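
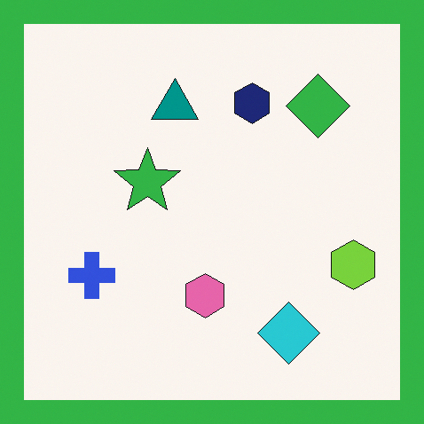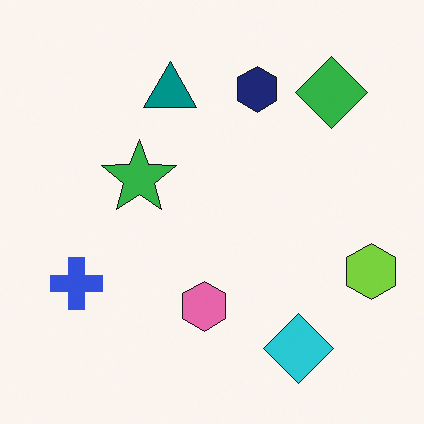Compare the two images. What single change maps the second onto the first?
The first image is the second framed with a green border.

A solid green frame runs around the edge of the first image, with the content slightly shrunk inside it.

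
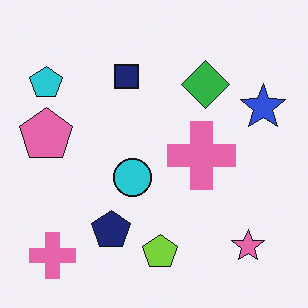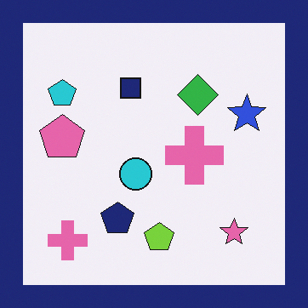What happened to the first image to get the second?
It was framed with a navy border.

A solid navy frame runs around the edge of the second image, with the content slightly shrunk inside it.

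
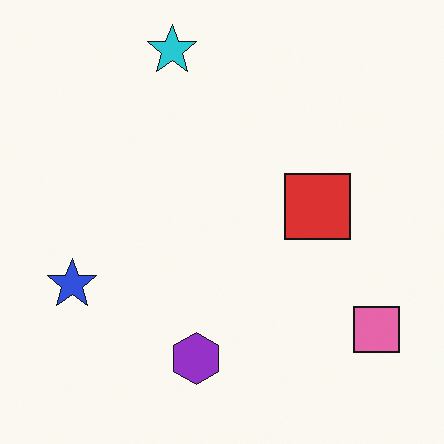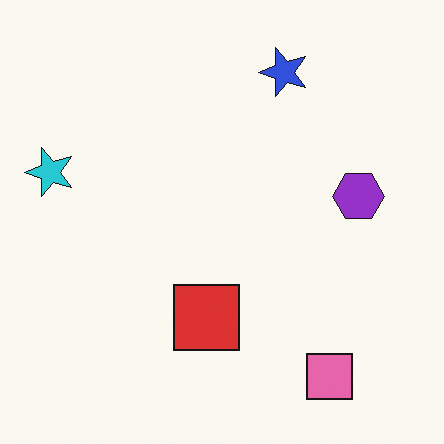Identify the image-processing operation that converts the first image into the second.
This is the original image transposed (reflected across the top-left ↔ bottom-right diagonal).

Shapes have swapped their row and column positions — what was in the top-right is now in the bottom-left — a diagonal reflection.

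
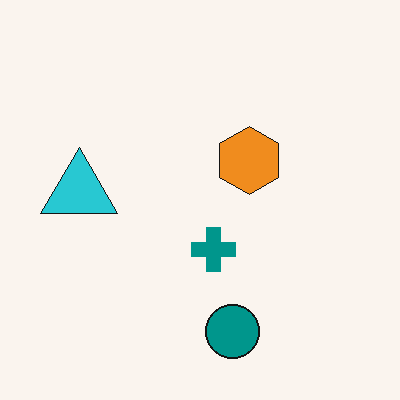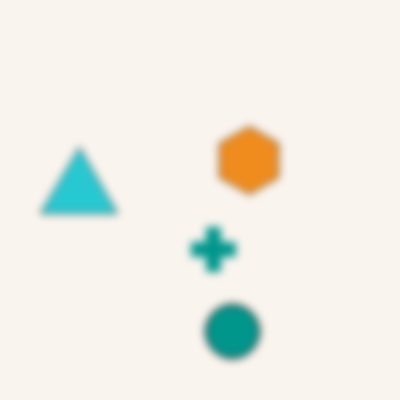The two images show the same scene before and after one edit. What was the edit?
The second image is the first noticeably gaussian-blurred.

Shape edges and outlines are uniformly softened across the whole image.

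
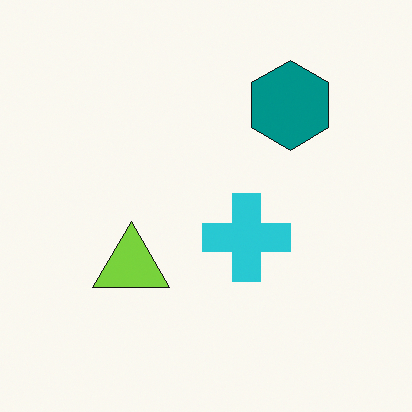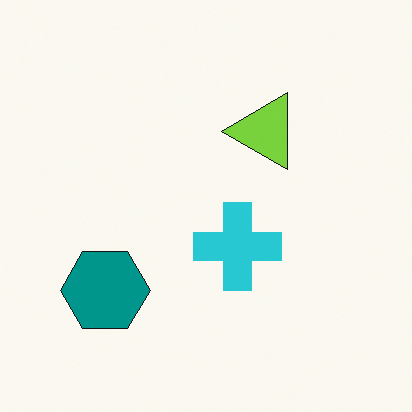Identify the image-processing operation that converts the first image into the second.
The second image is the first transposed (reflected across the top-left ↔ bottom-right diagonal).

Shapes have swapped their row and column positions — what was in the top-right is now in the bottom-left — a diagonal reflection.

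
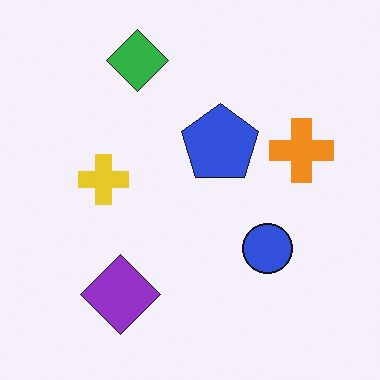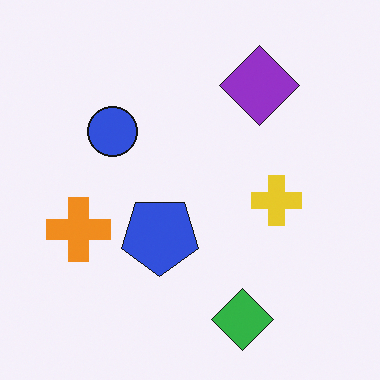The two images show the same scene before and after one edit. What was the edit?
The second image is the first rotated 180°.

The green diamond sits in the top of the first image and the bottom of the second — consistent with a whole-image 180° rotation.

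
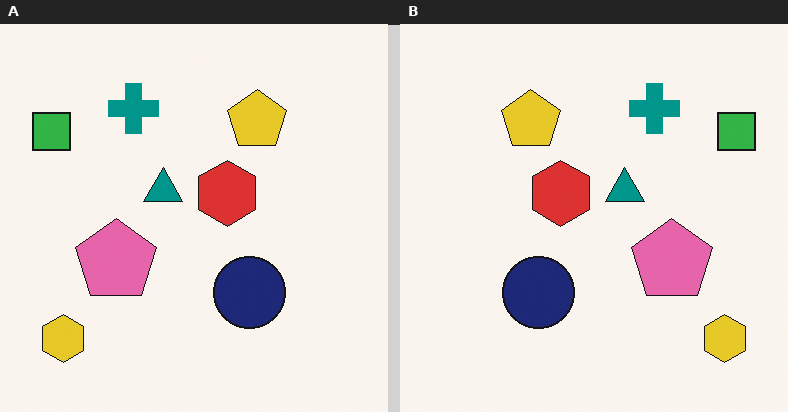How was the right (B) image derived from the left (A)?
The right (B) image is the left (A) flipped horizontally (left ↔ right).

The green square is in the top-left of the left (A) image and the top-right of the right (B) — shapes on opposite sides of the vertical midline have swapped in a mirror flip.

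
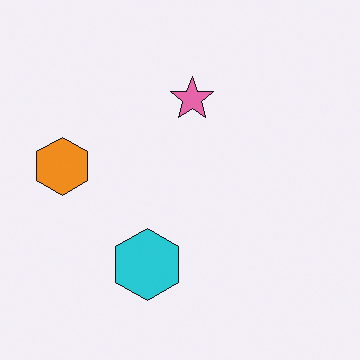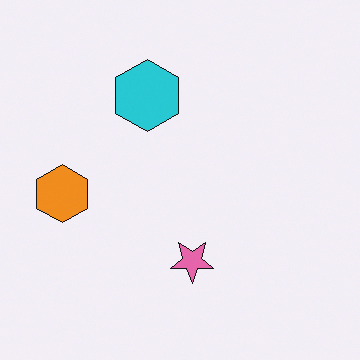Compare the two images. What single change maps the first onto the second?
The second image is the first flipped vertically (top ↔ bottom).

The cyan hexagon is in the bottom of the first image and the top of the second — shapes on opposite sides of the horizontal midline have swapped in a mirror flip.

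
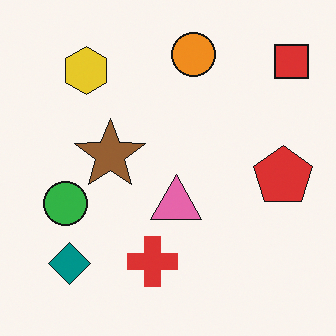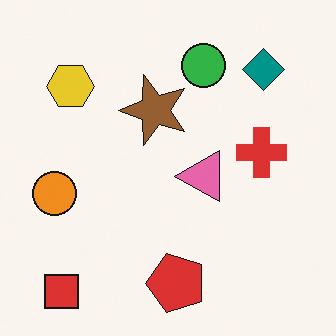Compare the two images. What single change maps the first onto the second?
Transposed (reflected across the top-left ↔ bottom-right diagonal).

Shapes have swapped their row and column positions — what was in the top-right is now in the bottom-left — a diagonal reflection.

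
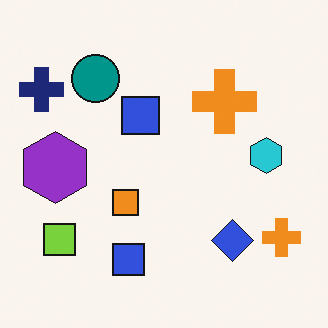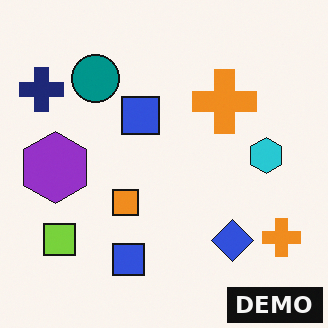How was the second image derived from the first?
The transformation is: watermarked with the text "DEMO" in the lower-right corner.

A dark label reading "DEMO" appears in the lower-right corner.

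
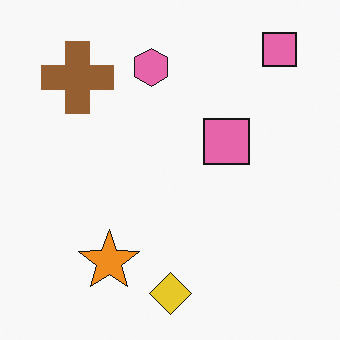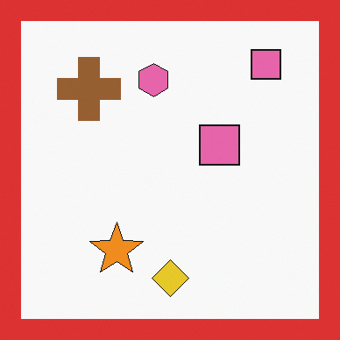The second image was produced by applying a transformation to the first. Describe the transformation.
This is the original image framed with a red border.

A solid red frame runs around the edge of the second image, with the content slightly shrunk inside it.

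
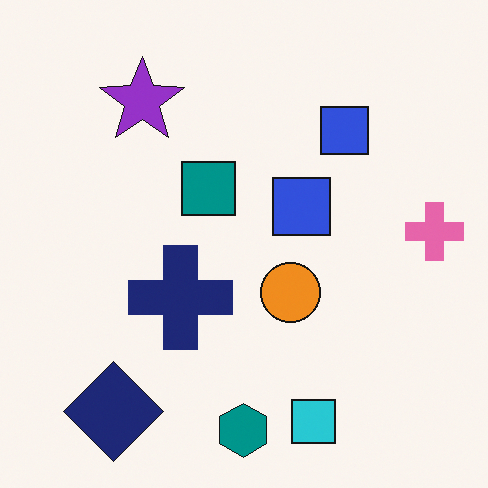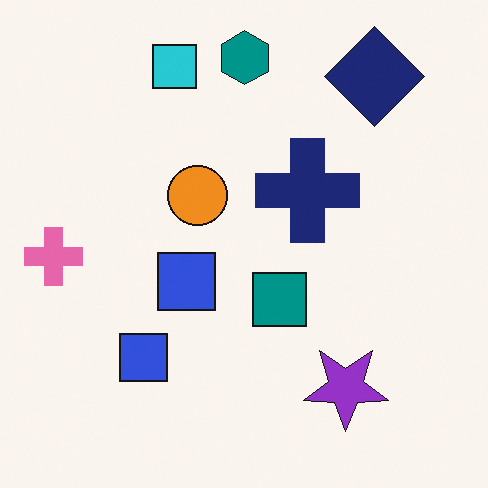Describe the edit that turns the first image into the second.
It was rotated 180°.

The navy diamond sits in the bottom-left of the first image and the top-right of the second — consistent with a whole-image 180° rotation.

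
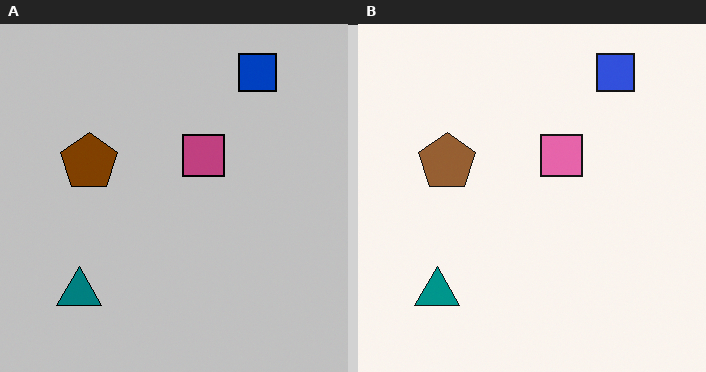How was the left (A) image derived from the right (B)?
The image was aggressively posterized.

Each flat color has snapped to a coarser quantized level — most visibly, the near-white background has dropped to a flat grey.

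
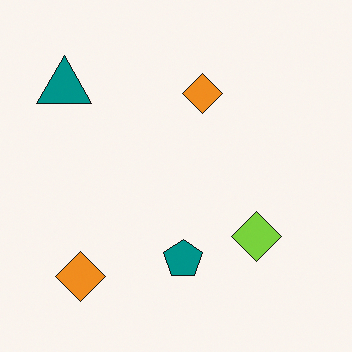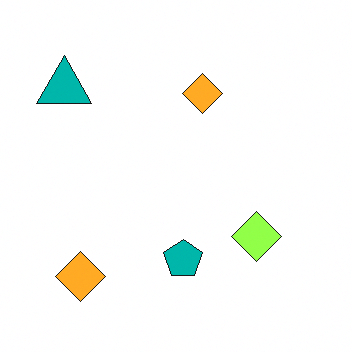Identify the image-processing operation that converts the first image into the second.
This is the original image slightly brightened.

Every pixel — background and shapes alike — is uniformly brightened.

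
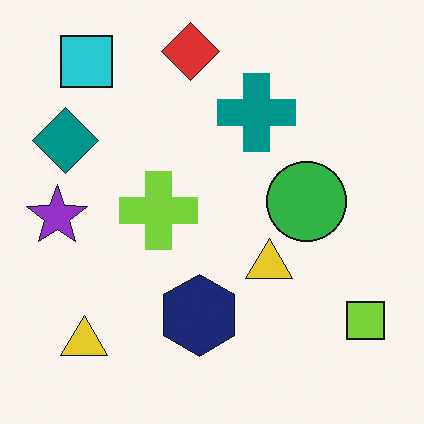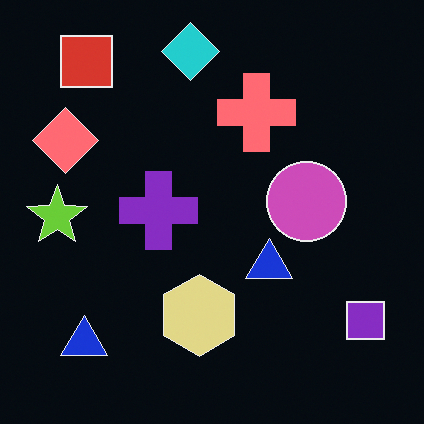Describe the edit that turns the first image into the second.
This is the original image color-inverted (negative).

The light background has become dark and every shape's color is its complement — a photographic negative.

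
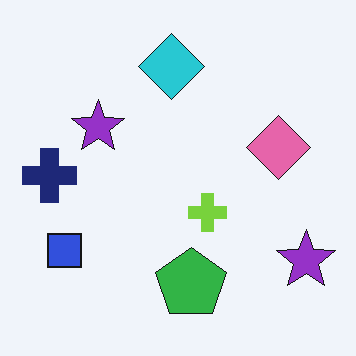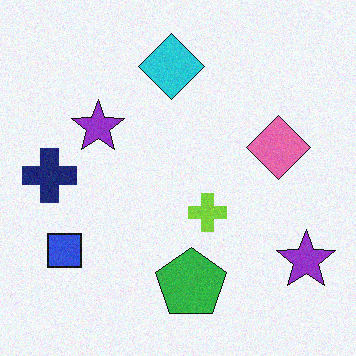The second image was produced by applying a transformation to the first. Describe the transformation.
Degraded with a light layer of grain.

Random speckle covers the whole image, including the flat background.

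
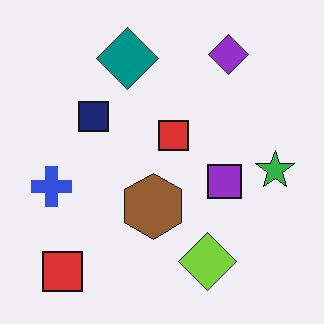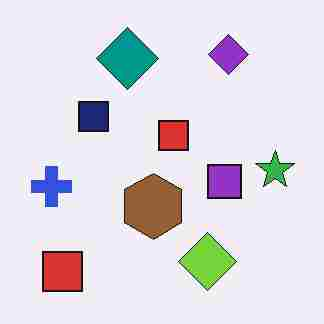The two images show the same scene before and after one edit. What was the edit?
Heavily JPEG-compressed with obvious blocking artifacts.

Blocky 8×8 compression artifacts appear around shape edges and the flat background shows ringing — characteristic JPEG degradation.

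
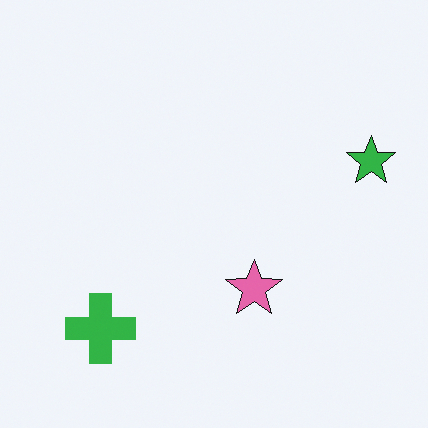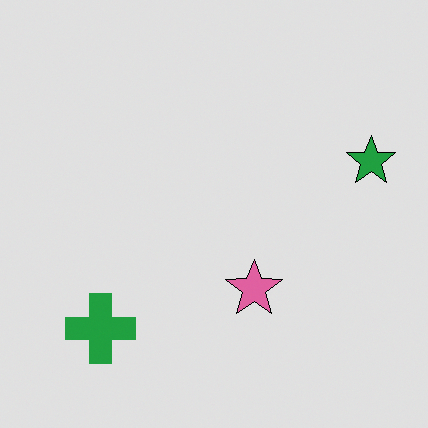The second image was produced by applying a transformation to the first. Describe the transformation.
The transformation is: posterized to a reduced palette.

Each flat color has snapped to a coarser quantized level — most visibly, the near-white background has dropped to a flat grey.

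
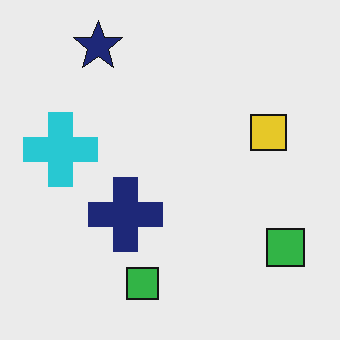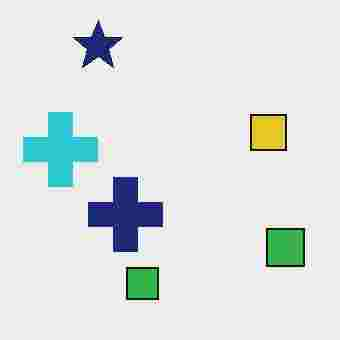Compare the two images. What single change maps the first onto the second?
The image was heavily JPEG-compressed with obvious blocking artifacts.

Blocky 8×8 compression artifacts appear around shape edges and the flat background shows ringing — characteristic JPEG degradation.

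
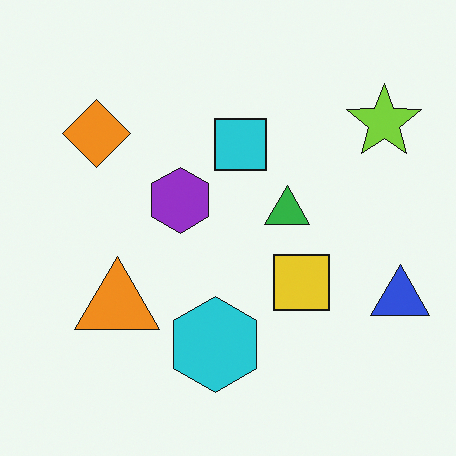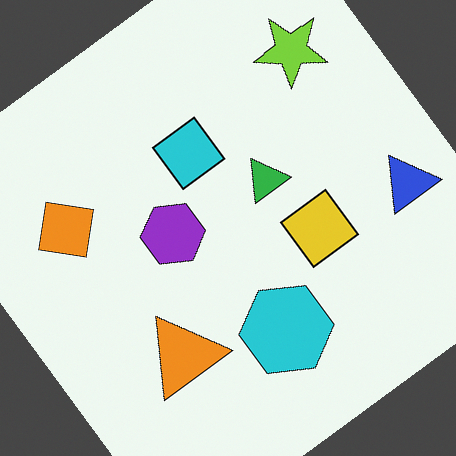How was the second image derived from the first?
Rotated counter-clockwise by a large amount — several tens of degrees.

Every shape is tilted by the same angle and the image corners show triangular fill wedges — a whole-image rotation by a non-right angle.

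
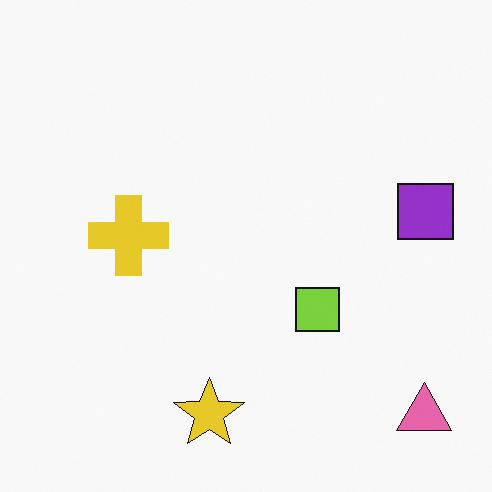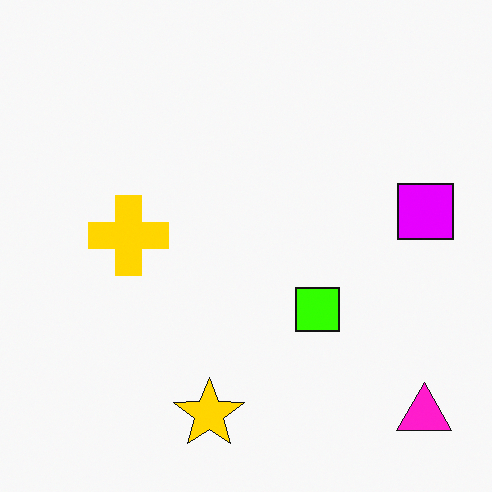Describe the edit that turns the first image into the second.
The transformation is: made much more vivid (saturation change).

All colors are more vivid — a global saturation change.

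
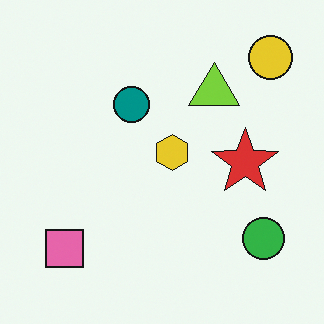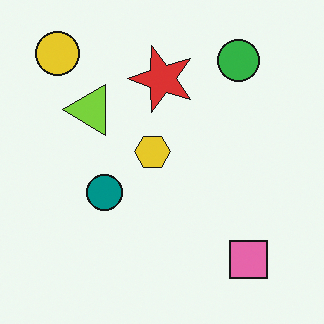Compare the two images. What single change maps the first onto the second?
The transformation is: rotated 90° counter-clockwise.

The yellow circle sits in the top-right of the first image and the top-left of the second — consistent with a whole-image 90° counter-clockwise rotation.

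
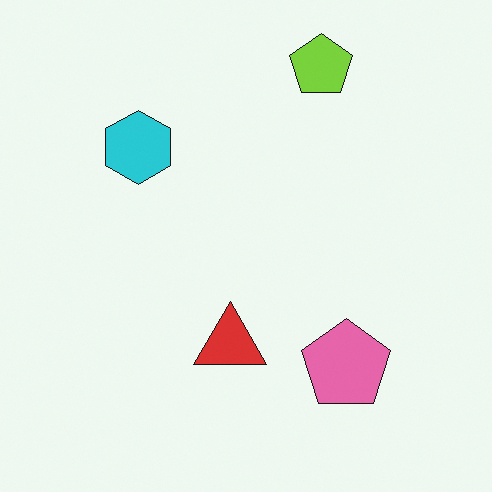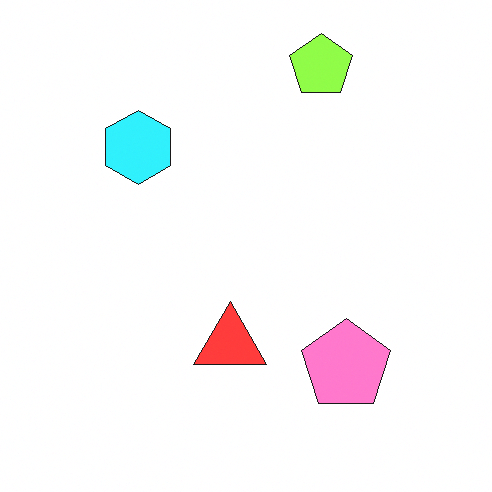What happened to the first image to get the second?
The image was brightened a little.

Every pixel — background and shapes alike — is uniformly brightened.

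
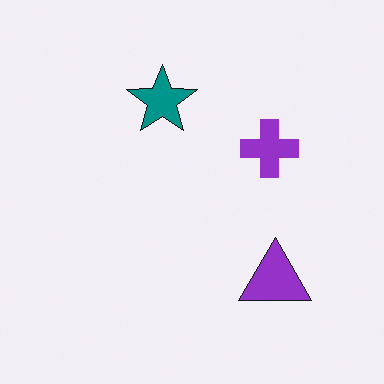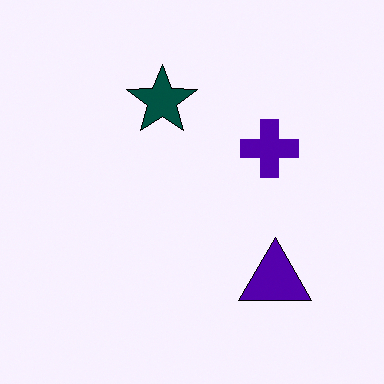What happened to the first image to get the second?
This is the original image boosted in contrast.

Tones are pushed away from mid-grey across the whole image — a global contrast change.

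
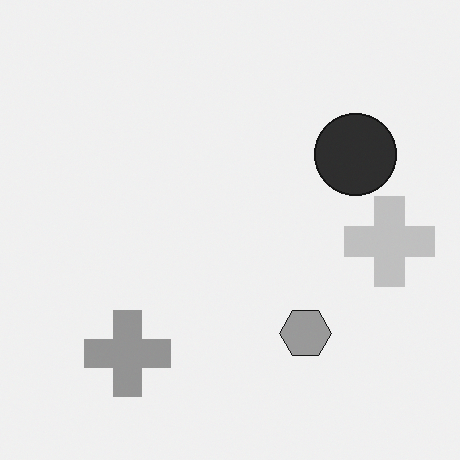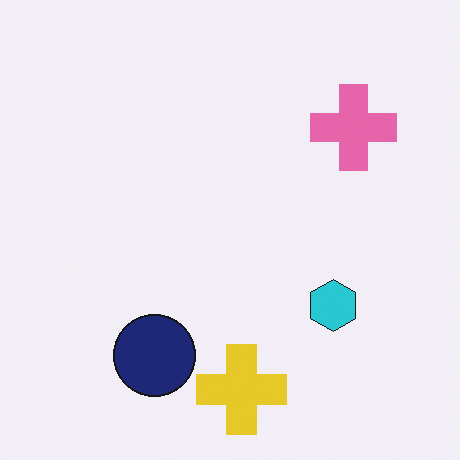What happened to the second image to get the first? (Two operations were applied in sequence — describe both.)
This is the original image transposed (reflected across the top-left ↔ bottom-right diagonal), then converted to grayscale.

Shapes have swapped their row and column positions — what was in the top-right is now in the bottom-left — a diagonal reflection. All color is removed — every shape is now a shade of grey.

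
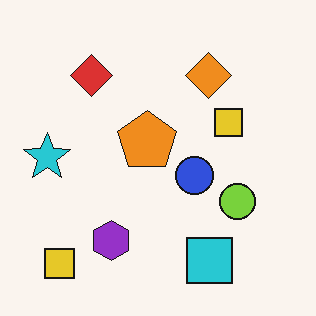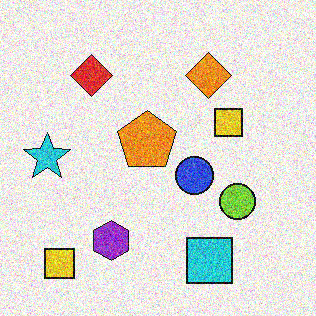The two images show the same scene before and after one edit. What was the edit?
It was degraded with a thick layer of grain.

Random speckle covers the whole image, including the flat background.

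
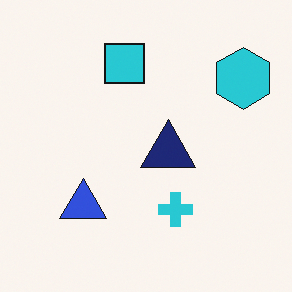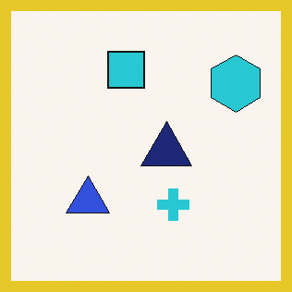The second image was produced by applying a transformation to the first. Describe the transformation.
Framed with a yellow border.

A solid yellow frame runs around the edge of the second image, with the content slightly shrunk inside it.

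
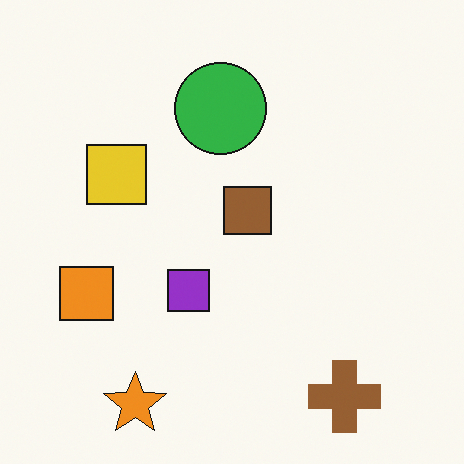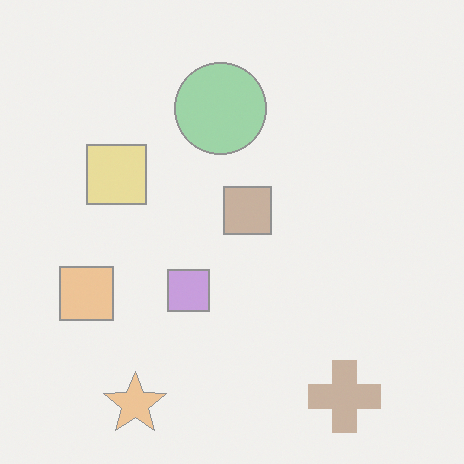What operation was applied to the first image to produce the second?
This is the original image given much lower contrast.

Tones are pushed toward mid-grey across the whole image — a global contrast change.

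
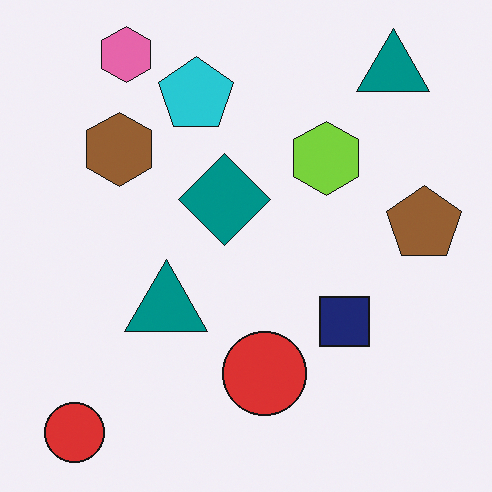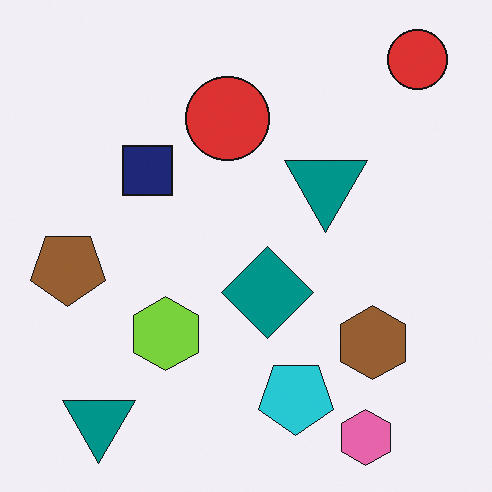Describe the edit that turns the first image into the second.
This is the original image rotated 180°.

The pink hexagon sits in the top-left of the first image and the bottom-right of the second — consistent with a whole-image 180° rotation.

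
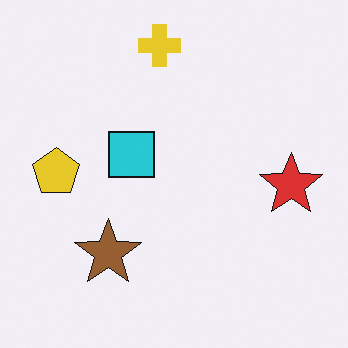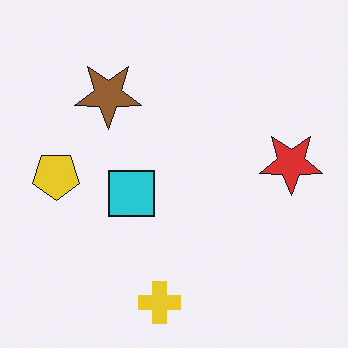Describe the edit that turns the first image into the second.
This is the original image flipped vertically (top ↔ bottom).

The yellow cross is in the top of the first image and the bottom of the second — shapes on opposite sides of the horizontal midline have swapped in a mirror flip.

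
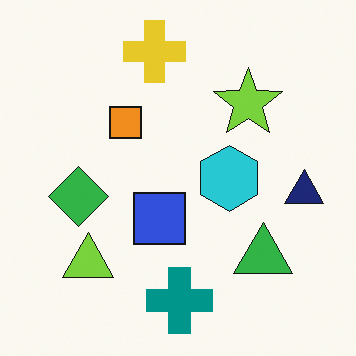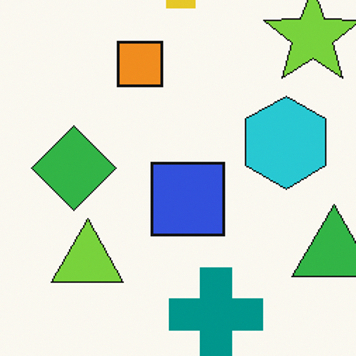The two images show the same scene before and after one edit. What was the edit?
The transformation is: cropped to a modestly smaller region and rescaled.

The visible shapes are larger and the field of view is narrower; shapes near the original edges may be partly or wholly outside the frame — a crop-and-rescale.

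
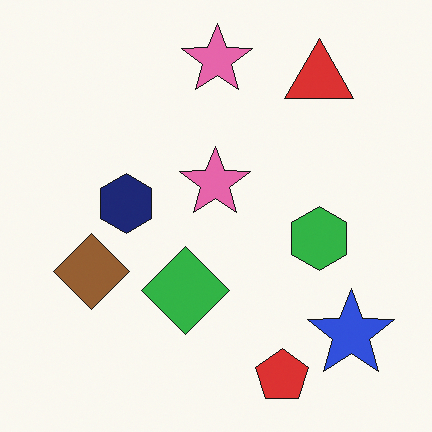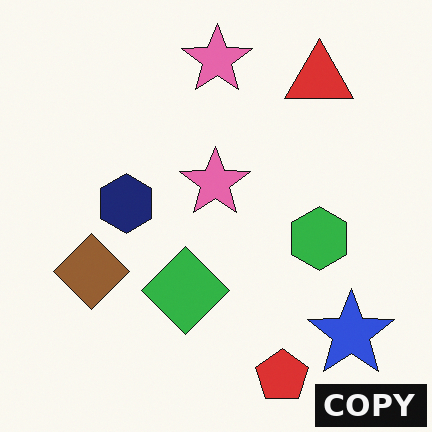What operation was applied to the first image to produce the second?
The image was watermarked with the text "COPY" in the lower-right corner.

A dark label reading "COPY" appears in the lower-right corner.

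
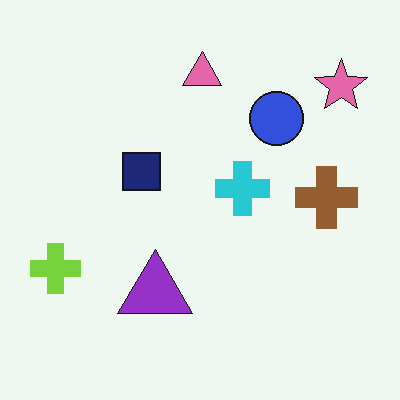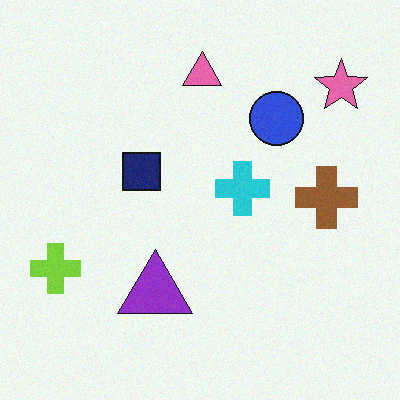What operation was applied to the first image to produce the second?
The second image is the first degraded with light additive noise.

Random speckle covers the whole image, including the flat background.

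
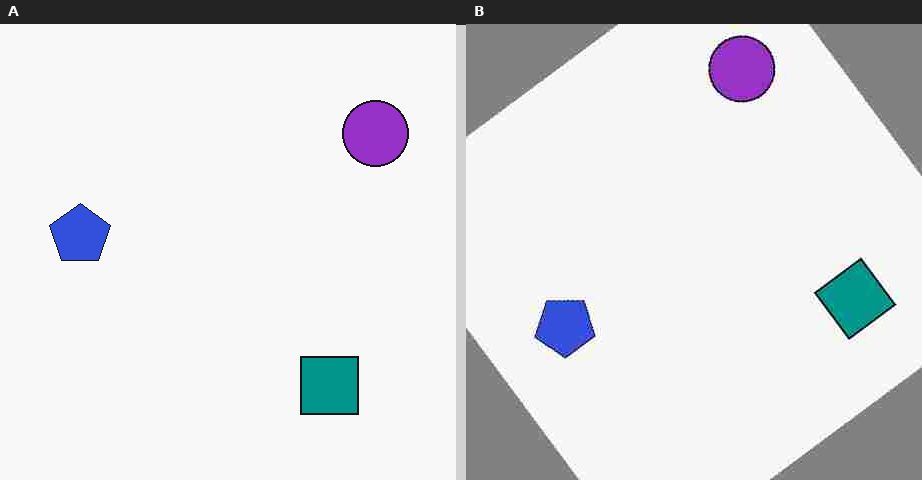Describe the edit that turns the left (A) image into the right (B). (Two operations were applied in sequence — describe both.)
The transformation is: rotated counter-clockwise by a large amount — several tens of degrees, then heavily JPEG-compressed with obvious blocking artifacts.

Every shape is tilted by the same angle and the image corners show triangular fill wedges — a whole-image rotation by a non-right angle. Blocky 8×8 compression artifacts appear around shape edges and the flat background shows ringing — characteristic JPEG degradation.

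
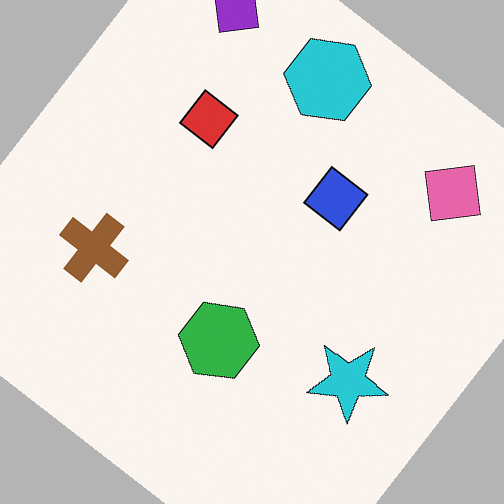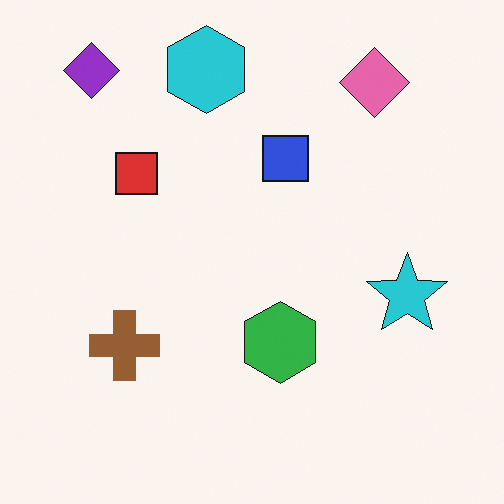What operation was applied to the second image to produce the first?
It was rotated clockwise by a large amount — several tens of degrees.

Every shape is tilted by the same angle and the image corners show triangular fill wedges — a whole-image rotation by a non-right angle.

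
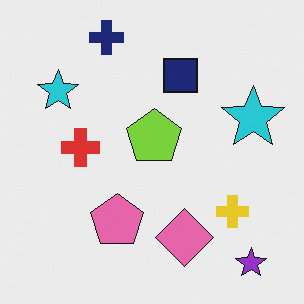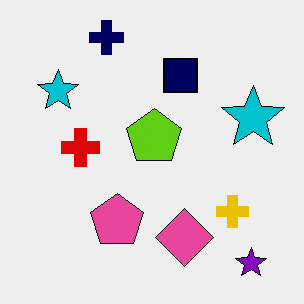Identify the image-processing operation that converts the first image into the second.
This is the original image given slightly increased contrast.

Tones are pushed away from mid-grey across the whole image — a global contrast change.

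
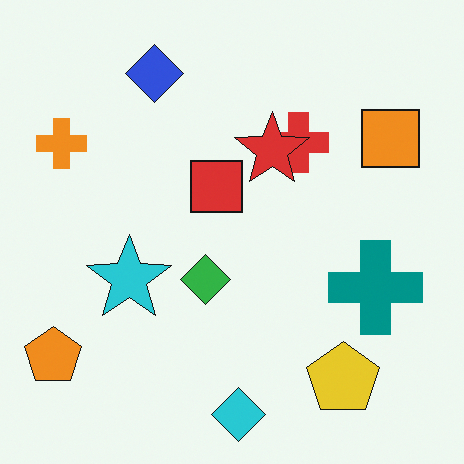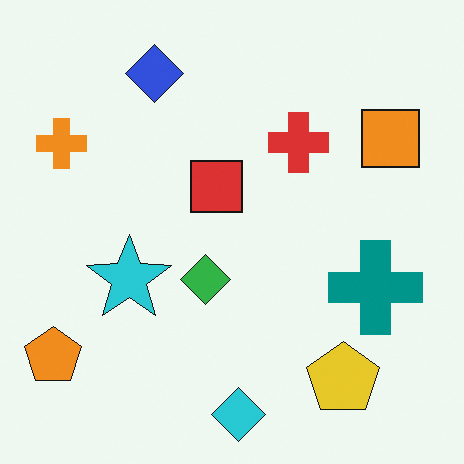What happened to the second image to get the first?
Overlaid with an additional red star.

A red star appears in the first image that is absent from the second.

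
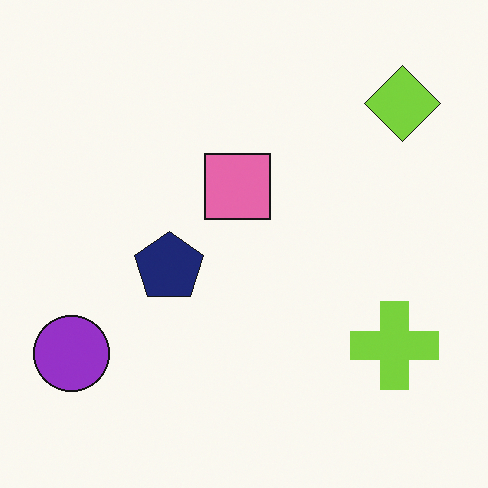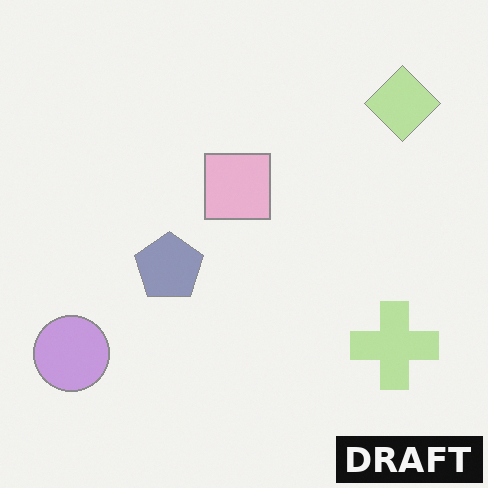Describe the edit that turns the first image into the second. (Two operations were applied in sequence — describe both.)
It was given much lower contrast, then watermarked with the text "DRAFT" in the lower-right corner.

Tones are pushed toward mid-grey across the whole image — a global contrast change. A dark label reading "DRAFT" appears in the lower-right corner.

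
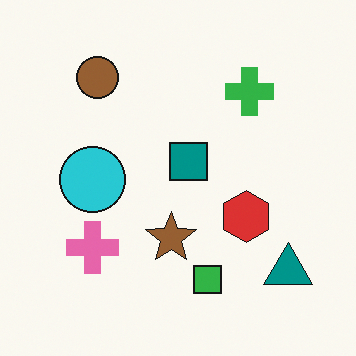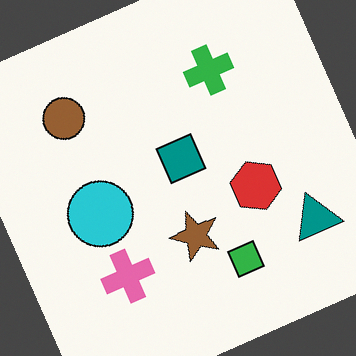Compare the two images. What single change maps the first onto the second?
This is the original image rotated counter-clockwise by a moderate amount.

Every shape is tilted by the same angle and the image corners show triangular fill wedges — a whole-image rotation by a non-right angle.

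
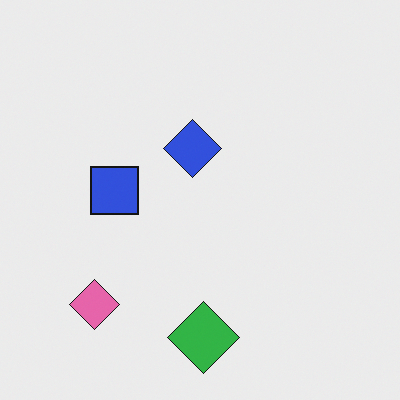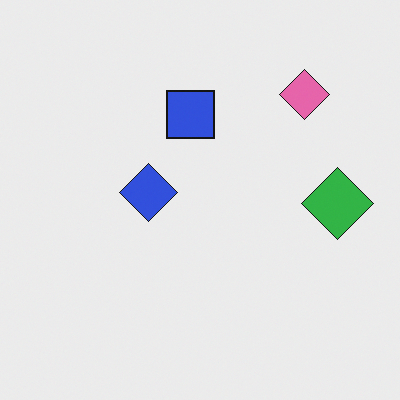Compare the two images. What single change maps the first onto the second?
The transformation is: transposed (reflected across the top-left ↔ bottom-right diagonal).

Shapes have swapped their row and column positions — what was in the top-right is now in the bottom-left — a diagonal reflection.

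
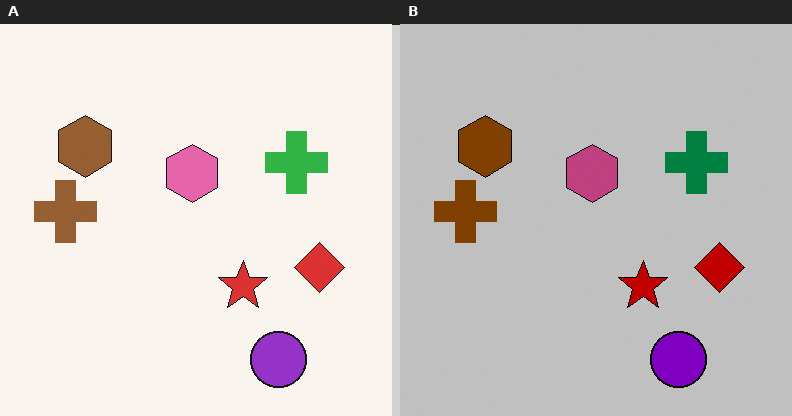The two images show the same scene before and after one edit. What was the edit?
The image was heavily posterized to just a handful of flat colors.

Each flat color has snapped to a coarser quantized level — most visibly, the near-white background has dropped to a flat grey.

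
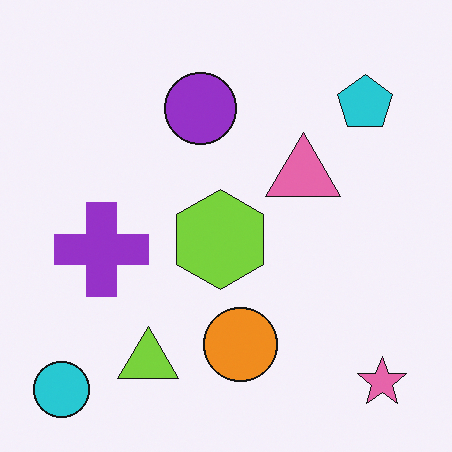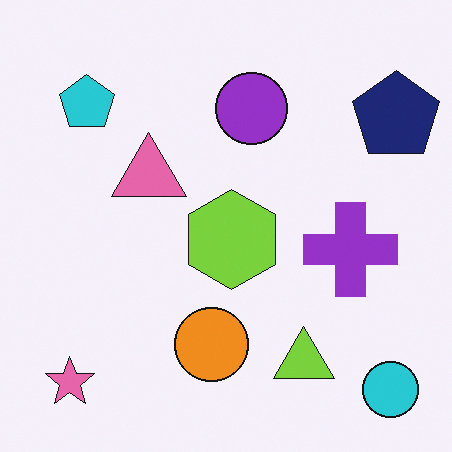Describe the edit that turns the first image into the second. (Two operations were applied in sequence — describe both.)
The transformation is: flipped horizontally (left ↔ right), then overlaid with an additional navy pentagon.

The cyan circle is in the bottom-left of the first image and the bottom-right of the second — shapes on opposite sides of the vertical midline have swapped in a mirror flip. A navy pentagon appears in the second image that is absent from the first.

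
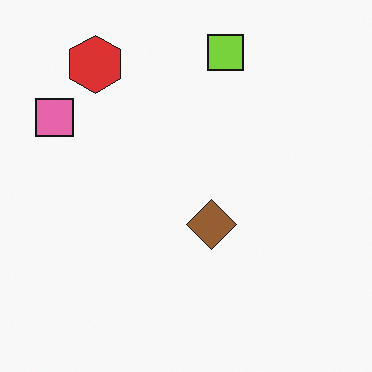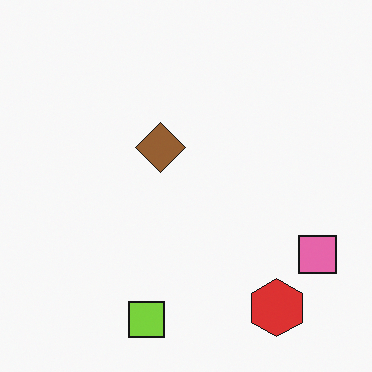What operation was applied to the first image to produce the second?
This is the original image rotated 180°.

The red hexagon sits in the top-left of the first image and the bottom-right of the second — consistent with a whole-image 180° rotation.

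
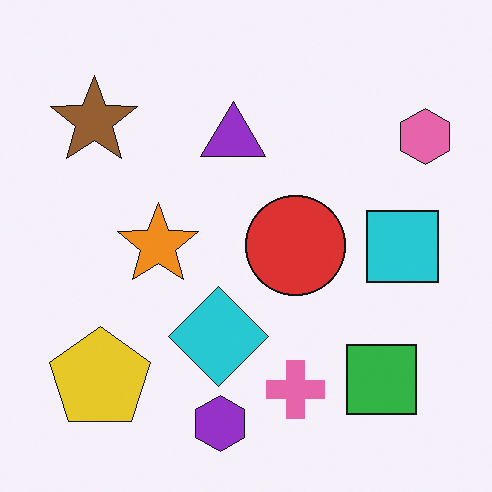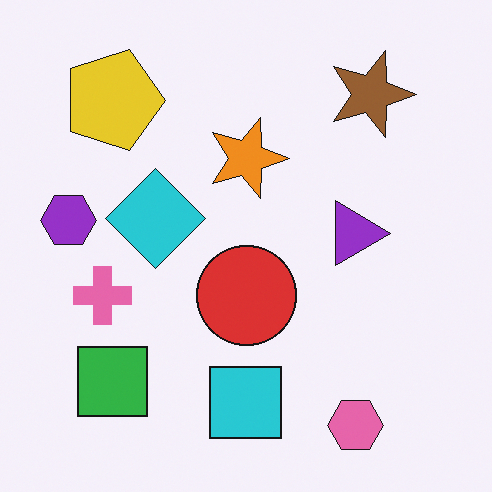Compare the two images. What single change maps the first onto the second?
The image was rotated 90° clockwise.

The pink hexagon sits in the top-right of the first image and the bottom-right of the second — consistent with a whole-image 90° clockwise rotation.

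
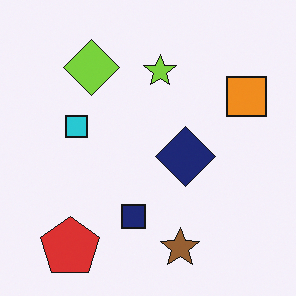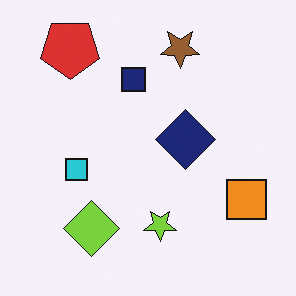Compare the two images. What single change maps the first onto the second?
The transformation is: flipped vertically (top ↔ bottom).

The brown star is in the bottom of the first image and the top of the second — shapes on opposite sides of the horizontal midline have swapped in a mirror flip.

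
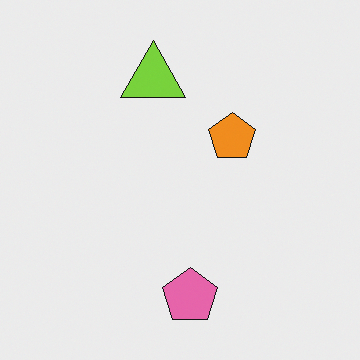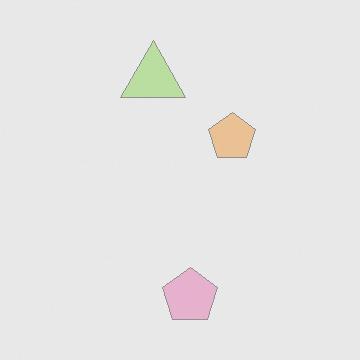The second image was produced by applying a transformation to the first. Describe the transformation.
This is the original image given much lower contrast.

Tones are pushed toward mid-grey across the whole image — a global contrast change.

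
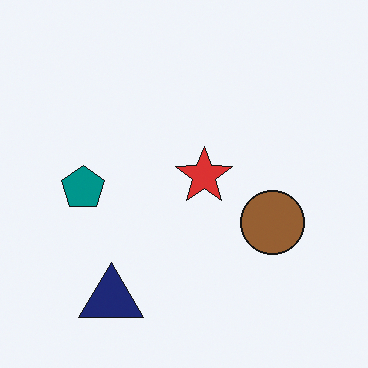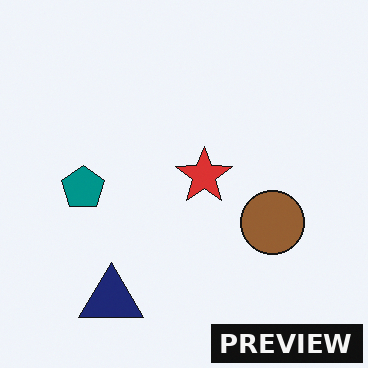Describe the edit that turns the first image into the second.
It was watermarked with the text "PREVIEW" in the lower-right corner.

A dark label reading "PREVIEW" appears in the lower-right corner.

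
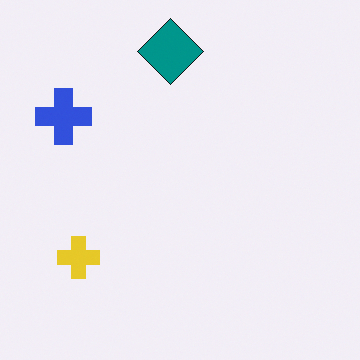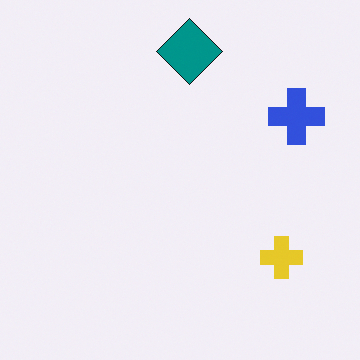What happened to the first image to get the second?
It was flipped horizontally (left ↔ right).

The blue cross is in the top-left of the first image and the top-right of the second — shapes on opposite sides of the vertical midline have swapped in a mirror flip.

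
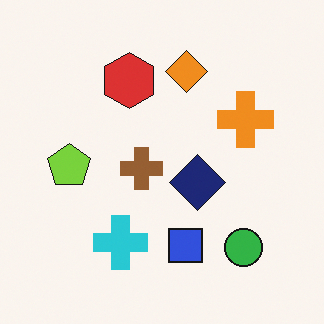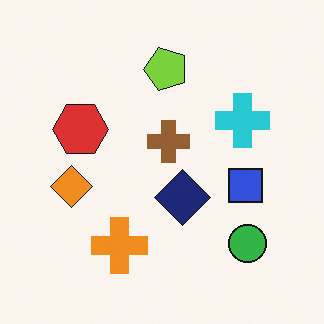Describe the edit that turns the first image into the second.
The image was transposed (reflected across the top-left ↔ bottom-right diagonal).

Shapes have swapped their row and column positions — what was in the top-right is now in the bottom-left — a diagonal reflection.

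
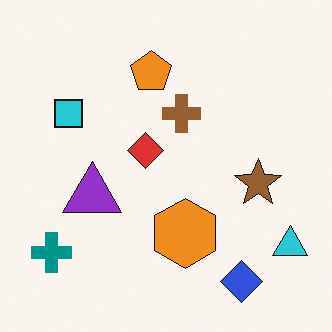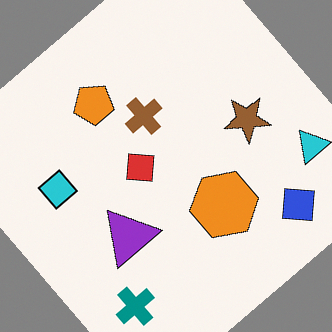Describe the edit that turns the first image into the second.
It was rotated counter-clockwise by a large amount — several tens of degrees.

Every shape is tilted by the same angle and the image corners show triangular fill wedges — a whole-image rotation by a non-right angle.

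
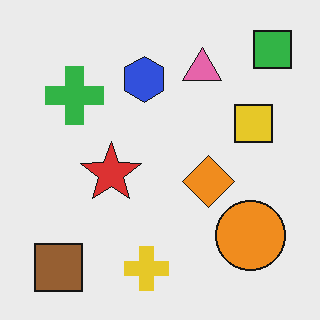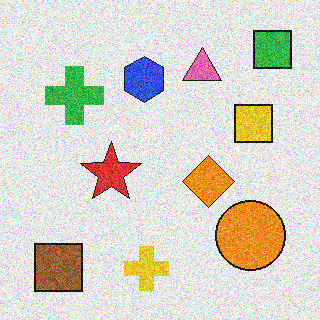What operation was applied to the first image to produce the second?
The second image is the first degraded with visible gaussian noise.

Random speckle covers the whole image, including the flat background.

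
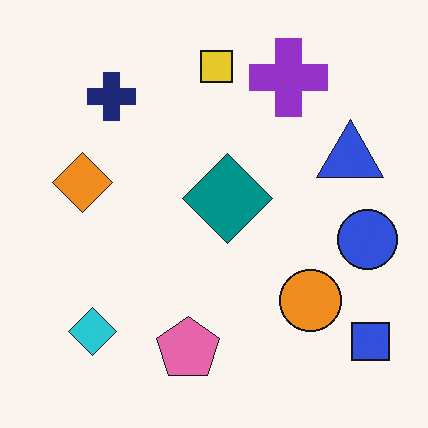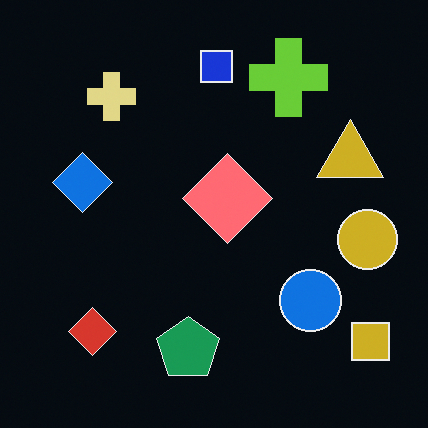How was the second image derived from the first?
The second image is the first color-inverted (negative).

The light background has become dark and every shape's color is its complement — a photographic negative.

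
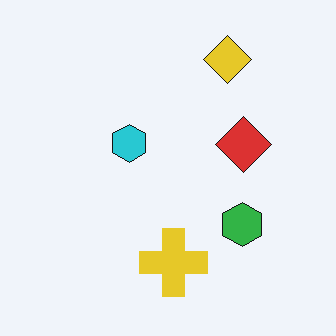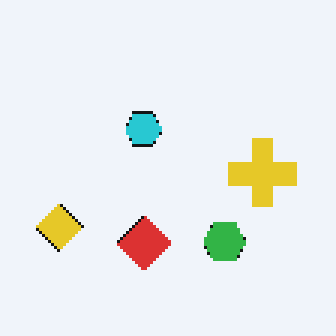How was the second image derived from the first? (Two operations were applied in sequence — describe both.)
The image was transposed (reflected across the top-left ↔ bottom-right diagonal), then mildly pixelated.

Shapes have swapped their row and column positions — what was in the top-right is now in the bottom-left — a diagonal reflection. Shapes are reduced to large square blocks; fine edges and outlines are lost — a downscale-then-upscale (mosaic) effect.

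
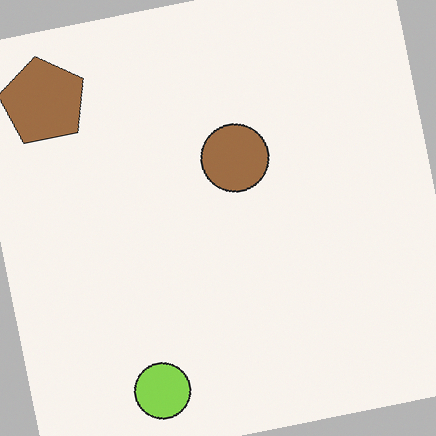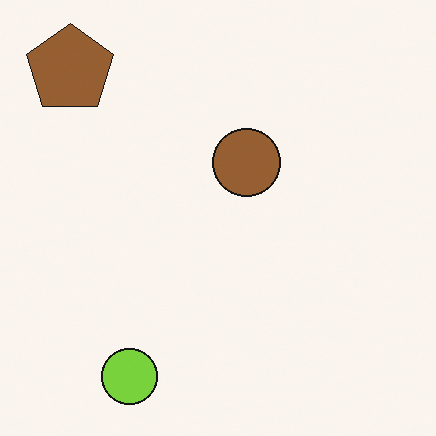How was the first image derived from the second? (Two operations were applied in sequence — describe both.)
This is the original image given slightly reduced contrast, then rotated counter-clockwise by a slight angle.

Tones are pushed toward mid-grey across the whole image — a global contrast change. Every shape is tilted by the same angle and the image corners show triangular fill wedges — a whole-image rotation by a non-right angle.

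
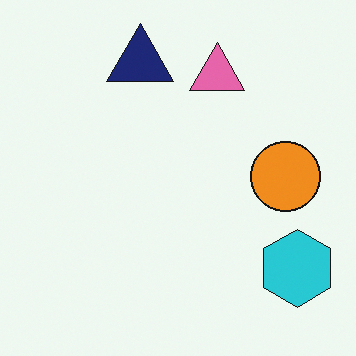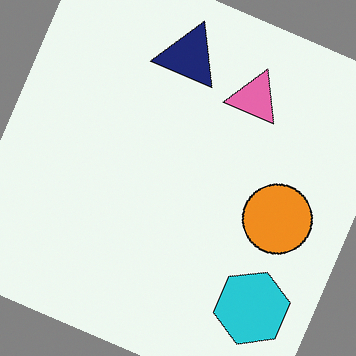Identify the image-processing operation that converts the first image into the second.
The second image is the first rotated clockwise by a clearly visible amount.

Every shape is tilted by the same angle and the image corners show triangular fill wedges — a whole-image rotation by a non-right angle.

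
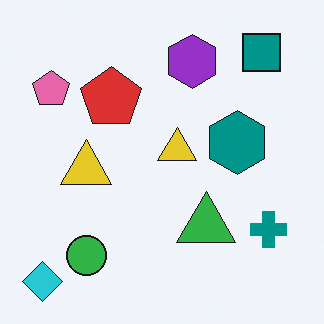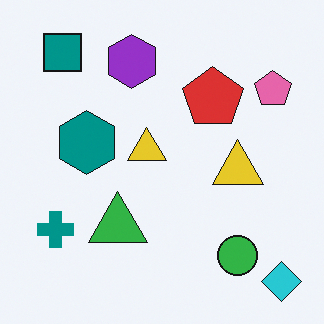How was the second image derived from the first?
The image was flipped horizontally (left ↔ right).

The cyan diamond is in the bottom-left of the first image and the bottom-right of the second — shapes on opposite sides of the vertical midline have swapped in a mirror flip.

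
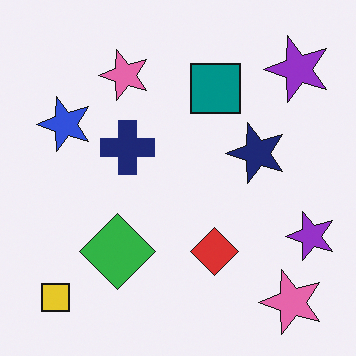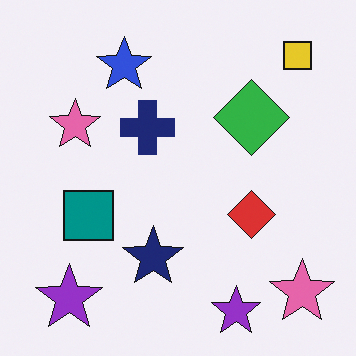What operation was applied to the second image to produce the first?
The image was transposed (reflected across the top-left ↔ bottom-right diagonal).

Shapes have swapped their row and column positions — what was in the top-right is now in the bottom-left — a diagonal reflection.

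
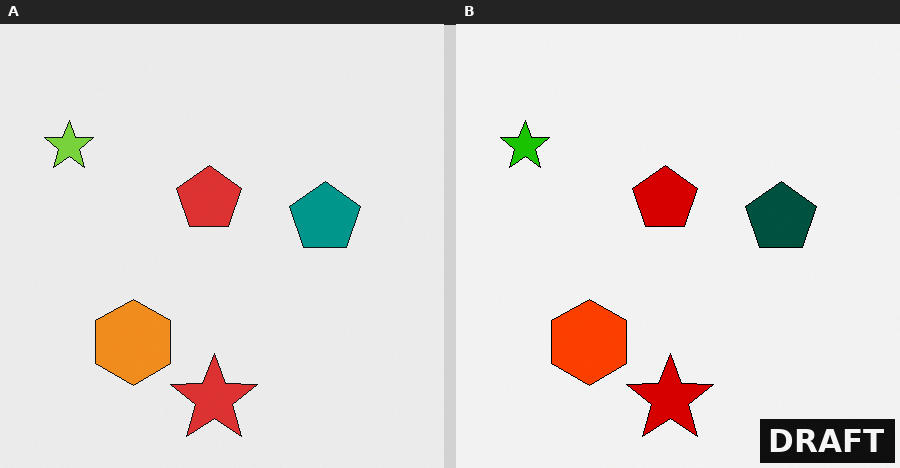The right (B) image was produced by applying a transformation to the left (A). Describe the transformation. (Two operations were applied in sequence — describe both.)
Given much higher contrast, then watermarked with the text "DRAFT" in the lower-right corner.

Tones are pushed away from mid-grey across the whole image — a global contrast change. A dark label reading "DRAFT" appears in the lower-right corner.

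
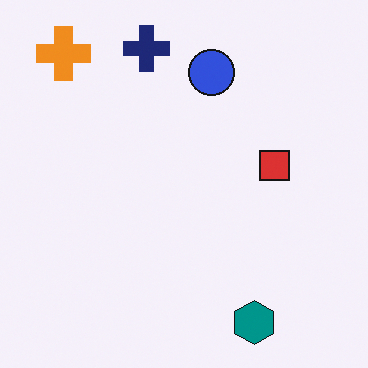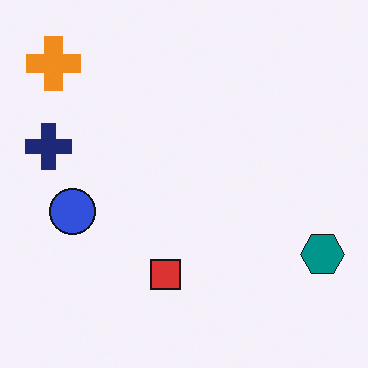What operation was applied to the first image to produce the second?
Transposed (reflected across the top-left ↔ bottom-right diagonal).

Shapes have swapped their row and column positions — what was in the top-right is now in the bottom-left — a diagonal reflection.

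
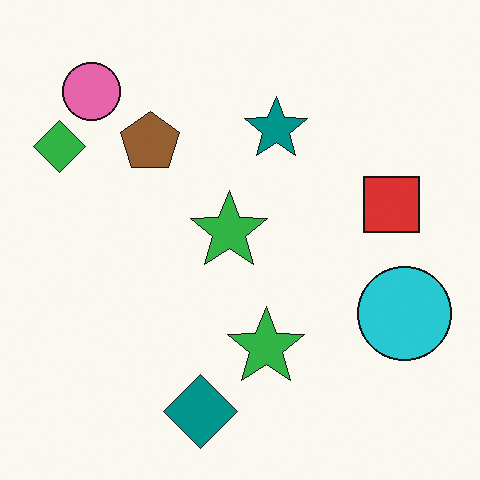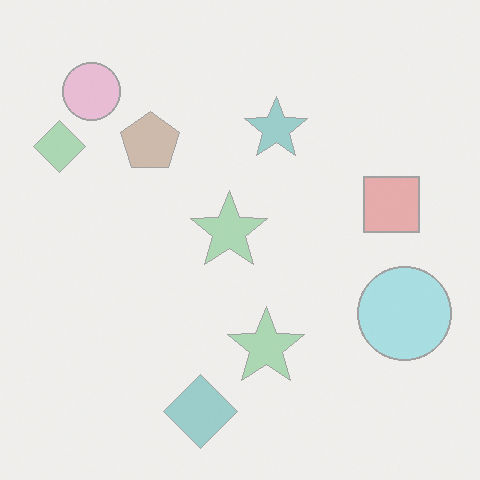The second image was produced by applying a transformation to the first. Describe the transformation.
The transformation is: given much lower contrast.

Tones are pushed toward mid-grey across the whole image — a global contrast change.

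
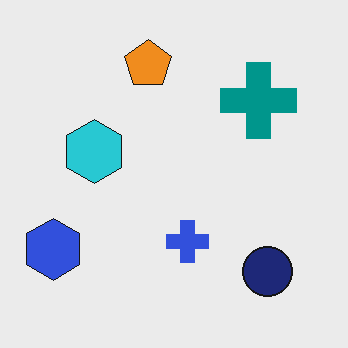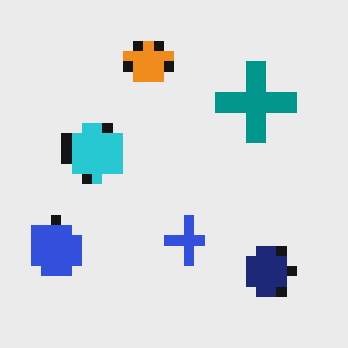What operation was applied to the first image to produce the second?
The image was coarsely pixelated.

Shapes are reduced to large square blocks; fine edges and outlines are lost — a downscale-then-upscale (mosaic) effect.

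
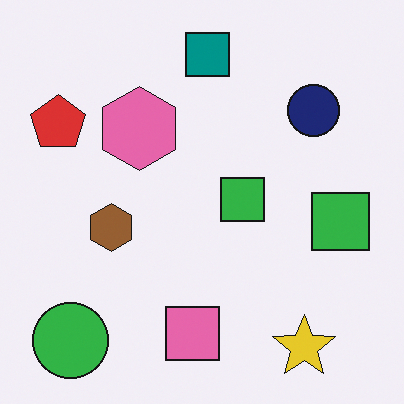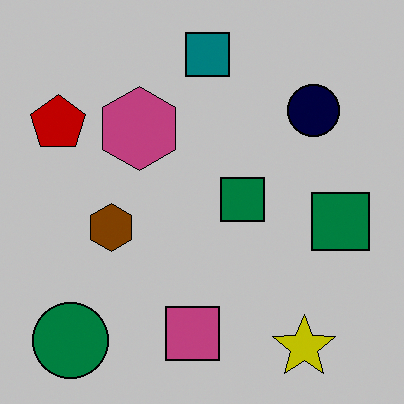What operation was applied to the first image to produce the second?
This is the original image aggressively posterized.

Each flat color has snapped to a coarser quantized level — most visibly, the near-white background has dropped to a flat grey.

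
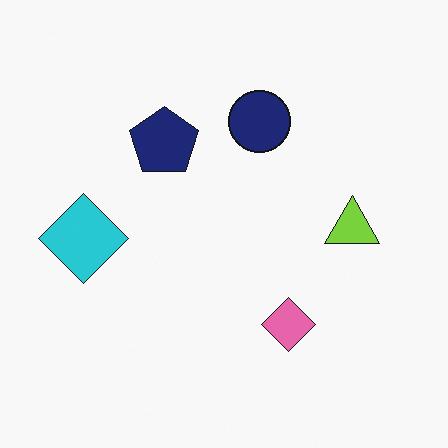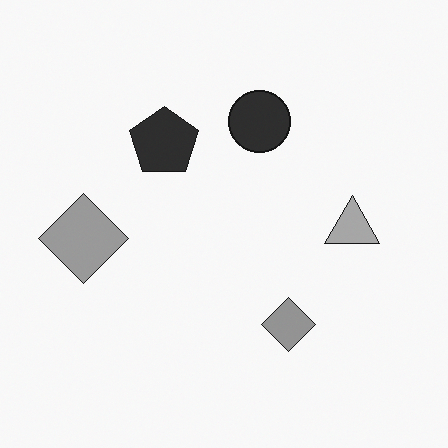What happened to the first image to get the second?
The image was converted to grayscale.

All color is removed — every shape is now a shade of grey.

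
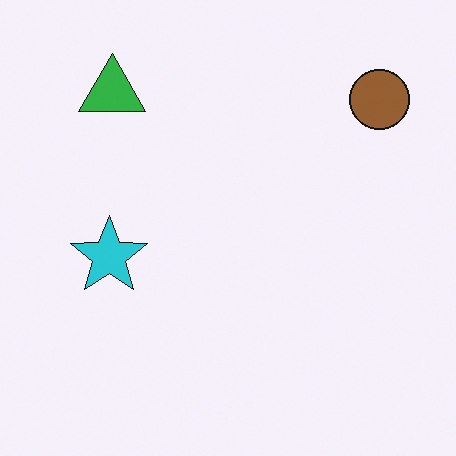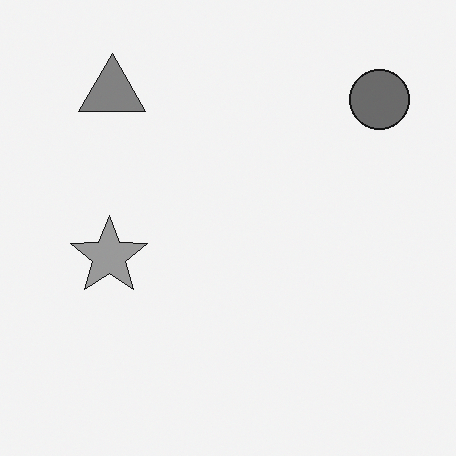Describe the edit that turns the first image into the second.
The transformation is: converted to grayscale.

All color is removed — every shape is now a shade of grey.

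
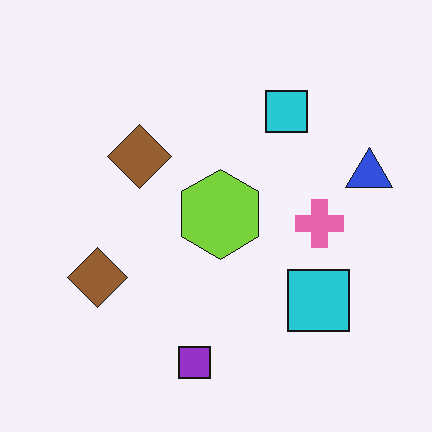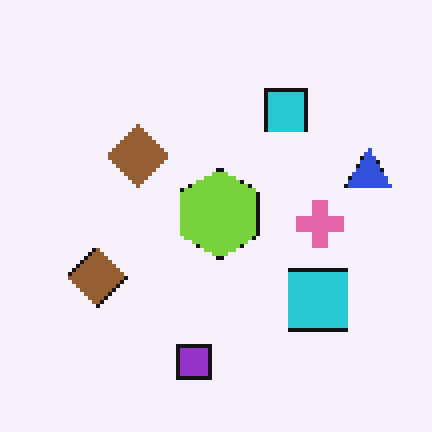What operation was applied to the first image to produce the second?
The second image is the first mildly pixelated.

Shapes are reduced to large square blocks; fine edges and outlines are lost — a downscale-then-upscale (mosaic) effect.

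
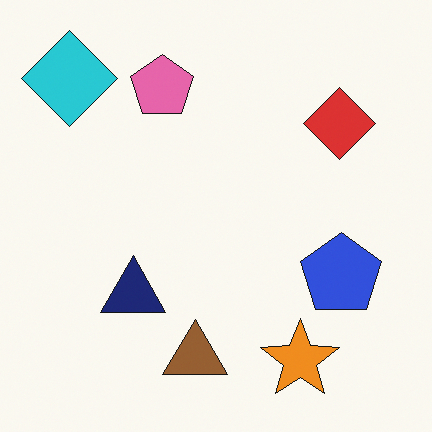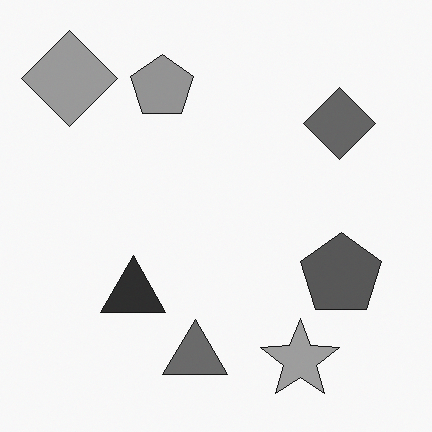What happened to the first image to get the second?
The transformation is: converted to grayscale.

All color is removed — every shape is now a shade of grey.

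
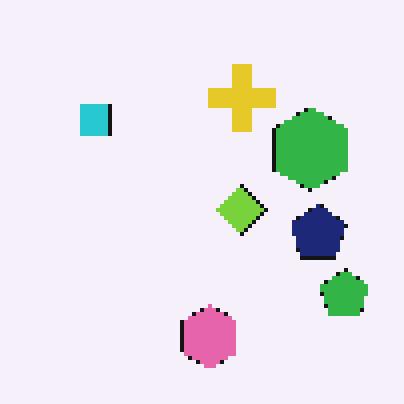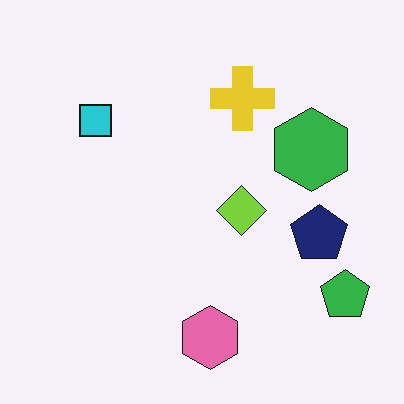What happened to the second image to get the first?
It was mildly pixelated.

Shapes are reduced to large square blocks; fine edges and outlines are lost — a downscale-then-upscale (mosaic) effect.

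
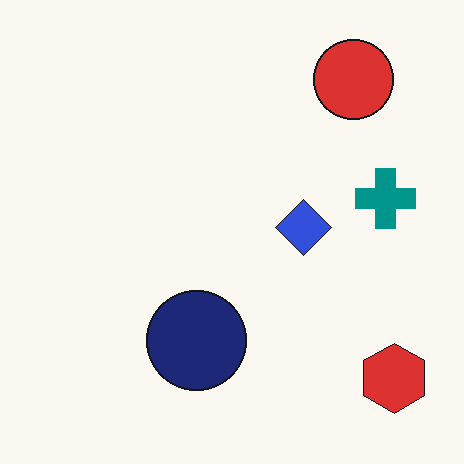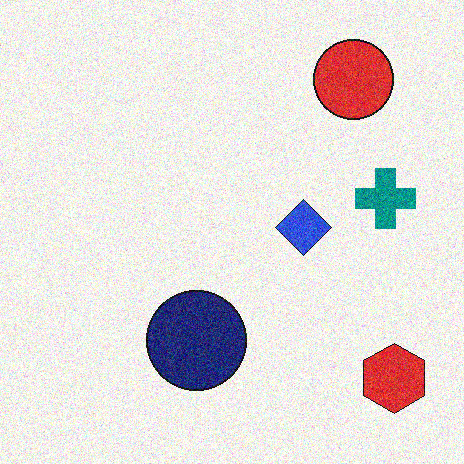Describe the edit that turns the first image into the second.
The transformation is: degraded with moderate additive noise.

Random speckle covers the whole image, including the flat background.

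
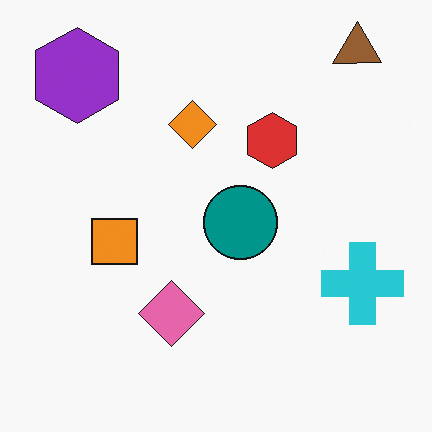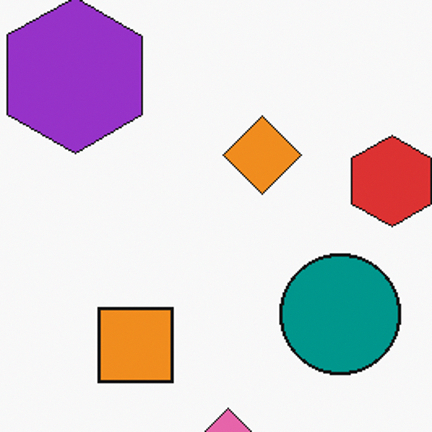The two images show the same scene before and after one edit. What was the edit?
The image was cropped to a noticeably smaller region and rescaled.

The visible shapes are larger and the field of view is narrower; shapes near the original edges may be partly or wholly outside the frame — a crop-and-rescale.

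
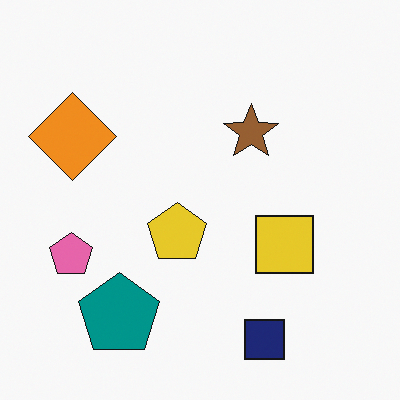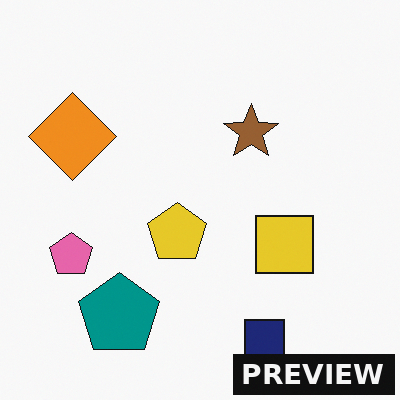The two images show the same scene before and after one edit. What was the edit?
This is the original image watermarked with the text "PREVIEW" in the lower-right corner.

A dark label reading "PREVIEW" appears in the lower-right corner.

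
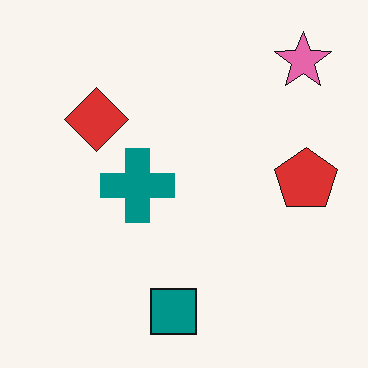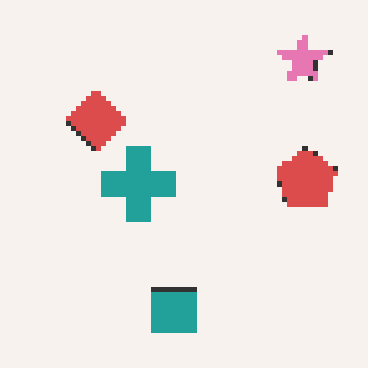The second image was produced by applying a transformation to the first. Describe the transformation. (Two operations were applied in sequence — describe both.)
The second image is the first mildly pixelated, then given slightly reduced contrast.

Shapes are reduced to large square blocks; fine edges and outlines are lost — a downscale-then-upscale (mosaic) effect. Tones are pushed toward mid-grey across the whole image — a global contrast change.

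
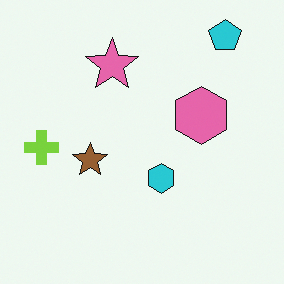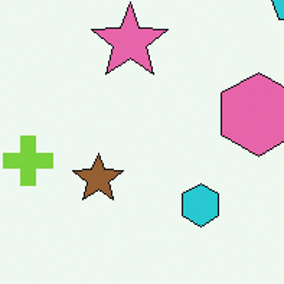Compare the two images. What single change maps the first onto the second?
The transformation is: cropped slightly and scaled back up.

The visible shapes are larger and the field of view is narrower; shapes near the original edges may be partly or wholly outside the frame — a crop-and-rescale.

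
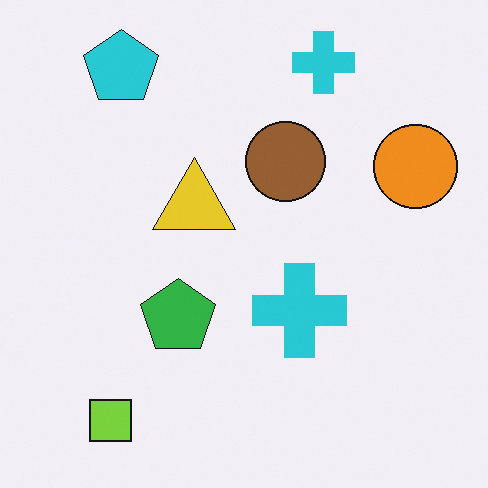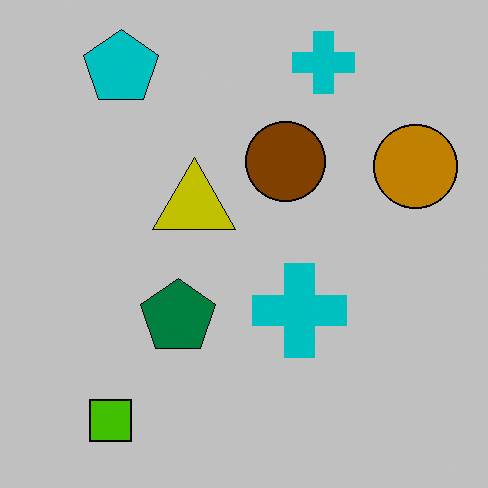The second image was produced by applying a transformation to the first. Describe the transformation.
Heavily posterized to just a handful of flat colors.

Each flat color has snapped to a coarser quantized level — most visibly, the near-white background has dropped to a flat grey.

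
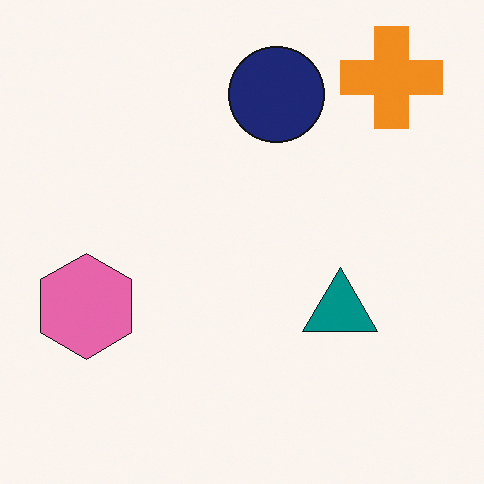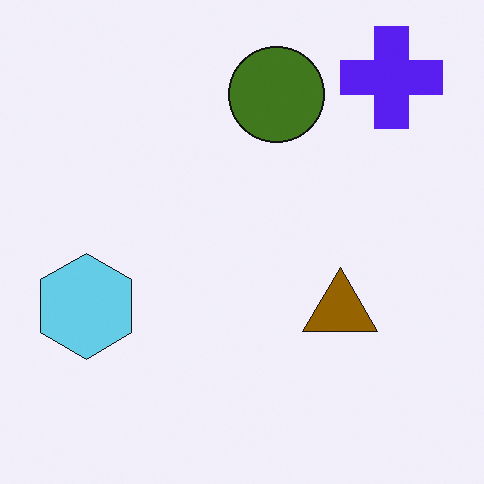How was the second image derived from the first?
Hue-shifted by a large amount.

Every shape's color has rotated by the same amount around the hue wheel — a uniform hue shift.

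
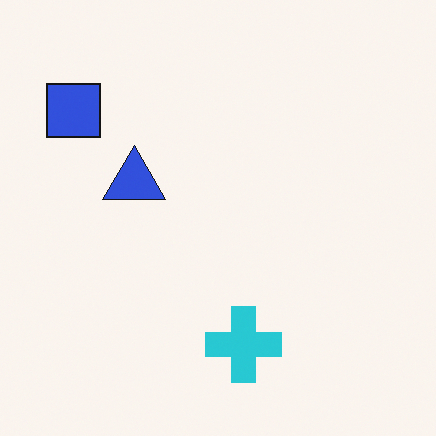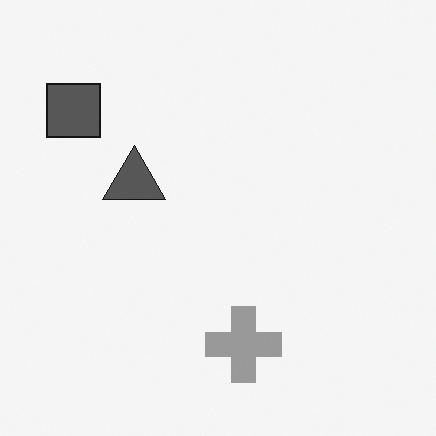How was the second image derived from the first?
The second image is the first converted to grayscale.

All color is removed — every shape is now a shade of grey.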